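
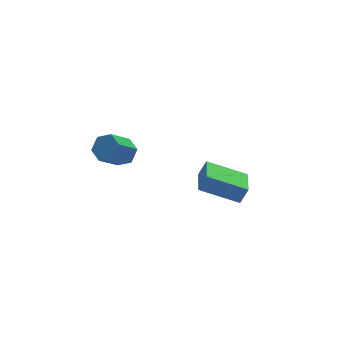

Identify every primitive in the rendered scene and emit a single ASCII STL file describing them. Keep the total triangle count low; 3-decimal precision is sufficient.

solid 
facet normal 0.709 0.147 -0.690
outer loop
vertex -0.742 -2.301 0.492
vertex -1.196 -2.563 -0.03
vertex -1.193 -1.84 0.127
endloop
endfacet
facet normal 0.357 0.769 0.530
outer loop
vertex -0.742 -2.301 0.492
vertex -1.193 -1.84 0.127
vertex -1.769 -2.514 1.492
endloop
endfacet
facet normal 0.357 0.769 0.530
outer loop
vertex -1.769 -2.514 1.492
vertex -1.193 -1.84 0.127
vertex -2.22 -2.054 1.128
endloop
endfacet
facet normal -0.708 -0.147 0.691
outer loop
vertex -1.769 -2.514 1.492
vertex -2.22 -2.054 1.128
vertex -2.224 -2.777 0.97
endloop
endfacet
facet normal 0.709 0.147 -0.690
outer loop
vertex -1.193 -1.84 0.127
vertex -1.196 -2.563 -0.03
vertex -1.647 -2.103 -0.395
endloop
endfacet
facet normal -0.349 0.923 -0.161
outer loop
vertex -1.193 -1.84 0.127
vertex -1.647 -2.103 -0.395
vertex -2.22 -2.054 1.128
endloop
endfacet
facet normal -0.348 0.924 -0.161
outer loop
vertex -2.22 -2.054 1.128
vertex -1.647 -2.103 -0.395
vertex -2.674 -2.316 0.606
endloop
endfacet
facet normal -0.709 -0.147 0.690
outer loop
vertex -2.22 -2.054 1.128
vertex -2.674 -2.316 0.606
vertex -2.224 -2.777 0.97
endloop
endfacet
facet normal 0.708 0.146 -0.691
outer loop
vertex -1.647 -2.103 -0.395
vertex -1.196 -2.563 -0.03
vertex -1.651 -2.826 -0.552
endloop
endfacet
facet normal -0.706 0.154 -0.691
outer loop
vertex -1.647 -2.103 -0.395
vertex -1.651 -2.826 -0.552
vertex -2.674 -2.316 0.606
endloop
endfacet
facet normal -0.706 0.155 -0.692
outer loop
vertex -2.674 -2.316 0.606
vertex -1.651 -2.826 -0.552
vertex -2.678 -3.039 0.448
endloop
endfacet
facet normal -0.709 -0.147 0.690
outer loop
vertex -2.674 -2.316 0.606
vertex -2.678 -3.039 0.448
vertex -2.224 -2.777 0.97
endloop
endfacet
facet normal 0.708 0.147 -0.691
outer loop
vertex -1.651 -2.826 -0.552
vertex -1.196 -2.563 -0.03
vertex -1.2 -3.286 -0.188
endloop
endfacet
facet normal -0.357 -0.769 -0.530
outer loop
vertex -1.651 -2.826 -0.552
vertex -1.2 -3.286 -0.188
vertex -2.678 -3.039 0.448
endloop
endfacet
facet normal -0.357 -0.769 -0.530
outer loop
vertex -2.678 -3.039 0.448
vertex -1.2 -3.286 -0.188
vertex -2.227 -3.5 0.813
endloop
endfacet
facet normal -0.709 -0.147 0.690
outer loop
vertex -2.678 -3.039 0.448
vertex -2.227 -3.5 0.813
vertex -2.224 -2.777 0.97
endloop
endfacet
facet normal 0.709 0.147 -0.690
outer loop
vertex -1.2 -3.286 -0.188
vertex -1.196 -2.563 -0.03
vertex -0.746 -3.024 0.334
endloop
endfacet
facet normal 0.349 -0.923 0.160
outer loop
vertex -1.2 -3.286 -0.188
vertex -0.746 -3.024 0.334
vertex -2.227 -3.5 0.813
endloop
endfacet
facet normal 0.349 -0.923 0.162
outer loop
vertex -2.227 -3.5 0.813
vertex -0.746 -3.024 0.334
vertex -1.773 -3.237 1.335
endloop
endfacet
facet normal -0.709 -0.147 0.690
outer loop
vertex -2.227 -3.5 0.813
vertex -1.773 -3.237 1.335
vertex -2.224 -2.777 0.97
endloop
endfacet
facet normal 0.709 0.147 -0.690
outer loop
vertex -0.746 -3.024 0.334
vertex -1.196 -2.563 -0.03
vertex -0.742 -2.301 0.492
endloop
endfacet
facet normal 0.706 -0.155 0.691
outer loop
vertex -0.746 -3.024 0.334
vertex -0.742 -2.301 0.492
vertex -1.773 -3.237 1.335
endloop
endfacet
facet normal 0.706 -0.154 0.692
outer loop
vertex -1.773 -3.237 1.335
vertex -0.742 -2.301 0.492
vertex -1.769 -2.514 1.492
endloop
endfacet
facet normal -0.708 -0.146 0.691
outer loop
vertex -1.773 -3.237 1.335
vertex -1.769 -2.514 1.492
vertex -2.224 -2.777 0.97
endloop
endfacet
facet normal -0.750 0.533 0.392
outer loop
vertex 2.583 -3.502 -2.898
vertex 3.349 -2.201 -3.203
vertex 2.177 -3.459 -3.733
endloop
endfacet
facet normal -0.497 -0.845 0.198
outer loop
vertex 3.751 -4.579 -4.557
vertex 2.583 -3.502 -2.898
vertex 2.177 -3.459 -3.733
endloop
endfacet
facet normal -0.750 0.533 0.393
outer loop
vertex 2.177 -3.459 -3.733
vertex 3.349 -2.201 -3.203
vertex 2.942 -2.158 -4.038
endloop
endfacet
facet normal -0.437 0.046 -0.898
outer loop
vertex 2.942 -2.158 -4.038
vertex 3.751 -4.579 -4.557
vertex 2.177 -3.459 -3.733
endloop
endfacet
facet normal 0.437 -0.047 0.898
outer loop
vertex 2.583 -3.502 -2.898
vertex 4.923 -3.321 -4.027
vertex 3.349 -2.201 -3.203
endloop
endfacet
facet normal -0.497 -0.845 0.199
outer loop
vertex 4.158 -4.622 -3.722
vertex 2.583 -3.502 -2.898
vertex 3.751 -4.579 -4.557
endloop
endfacet
facet normal 0.437 -0.046 0.898
outer loop
vertex 4.158 -4.622 -3.722
vertex 4.923 -3.321 -4.027
vertex 2.583 -3.502 -2.898
endloop
endfacet
facet normal 0.497 0.845 -0.199
outer loop
vertex 3.349 -2.201 -3.203
vertex 4.923 -3.321 -4.027
vertex 2.942 -2.158 -4.038
endloop
endfacet
facet normal -0.437 0.047 -0.898
outer loop
vertex 4.517 -3.278 -4.862
vertex 3.751 -4.579 -4.557
vertex 2.942 -2.158 -4.038
endloop
endfacet
facet normal 0.497 0.845 -0.198
outer loop
vertex 2.942 -2.158 -4.038
vertex 4.923 -3.321 -4.027
vertex 4.517 -3.278 -4.862
endloop
endfacet
facet normal 0.749 -0.533 -0.393
outer loop
vertex 4.517 -3.278 -4.862
vertex 4.158 -4.622 -3.722
vertex 3.751 -4.579 -4.557
endloop
endfacet
facet normal 0.750 -0.533 -0.392
outer loop
vertex 4.923 -3.321 -4.027
vertex 4.158 -4.622 -3.722
vertex 4.517 -3.278 -4.862
endloop
endfacet

endsolid


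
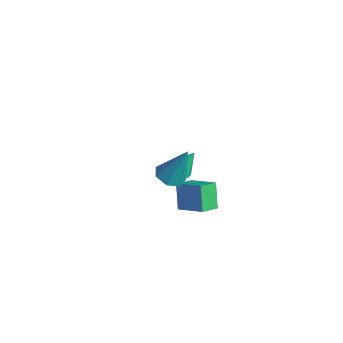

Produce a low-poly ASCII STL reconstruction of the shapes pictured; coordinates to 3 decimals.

solid 
facet normal -0.167 -0.604 -0.780
outer loop
vertex 0.007 -0.48 -3.033
vertex -0.298 -0.827 -2.699
vertex -0.477 -0.381 -3.006
endloop
endfacet
facet normal 0.184 0.958 -0.218
outer loop
vertex 0.007 -0.48 -3.033
vertex -0.477 -0.381 -3.006
vertex -0.122 -0.193 -1.881
endloop
endfacet
facet normal -0.168 -0.604 -0.779
outer loop
vertex -0.477 -0.381 -3.006
vertex -0.298 -0.827 -2.699
vertex -0.826 -0.618 -2.747
endloop
endfacet
facet normal -0.545 0.838 0.032
outer loop
vertex -0.477 -0.381 -3.006
vertex -0.826 -0.618 -2.747
vertex -0.122 -0.193 -1.881
endloop
endfacet
facet normal -0.168 -0.604 -0.779
outer loop
vertex -0.826 -0.618 -2.747
vertex -0.298 -0.827 -2.699
vertex -0.777 -1.012 -2.452
endloop
endfacet
facet normal -0.807 0.286 0.516
outer loop
vertex -0.826 -0.618 -2.747
vertex -0.777 -1.012 -2.452
vertex -0.122 -0.193 -1.881
endloop
endfacet
facet normal -0.169 -0.604 -0.779
outer loop
vertex -0.777 -1.012 -2.452
vertex -0.298 -0.827 -2.699
vertex -0.368 -1.267 -2.343
endloop
endfacet
facet normal -0.407 -0.281 0.869
outer loop
vertex -0.777 -1.012 -2.452
vertex -0.368 -1.267 -2.343
vertex -0.122 -0.193 -1.881
endloop
endfacet
facet normal -0.168 -0.604 -0.779
outer loop
vertex -0.368 -1.267 -2.343
vertex -0.298 -0.827 -2.699
vertex 0.094 -1.19 -2.502
endloop
endfacet
facet normal 0.357 -0.437 0.826
outer loop
vertex -0.368 -1.267 -2.343
vertex 0.094 -1.19 -2.502
vertex -0.122 -0.193 -1.881
endloop
endfacet
facet normal -0.167 -0.604 -0.779
outer loop
vertex 0.094 -1.19 -2.502
vertex -0.298 -0.827 -2.699
vertex 0.261 -0.84 -2.809
endloop
endfacet
facet normal 0.906 -0.065 0.419
outer loop
vertex 0.094 -1.19 -2.502
vertex 0.261 -0.84 -2.809
vertex -0.122 -0.193 -1.881
endloop
endfacet
facet normal -0.167 -0.603 -0.780
outer loop
vertex 0.261 -0.84 -2.809
vertex -0.298 -0.827 -2.699
vertex 0.007 -0.48 -3.033
endloop
endfacet
facet normal 0.829 0.557 -0.046
outer loop
vertex 0.261 -0.84 -2.809
vertex 0.007 -0.48 -3.033
vertex -0.122 -0.193 -1.881
endloop
endfacet
facet normal -0.261 -0.305 -0.916
outer loop
vertex 3.14 -3.39 1.154
vertex 2.771 -3.834 1.407
vertex 2.623 -3.242 1.252
endloop
endfacet
facet normal 0.269 0.962 -0.032
outer loop
vertex 3.14 -3.39 1.154
vertex 2.623 -3.242 1.252
vertex 3.189 -3.346 2.873
endloop
endfacet
facet normal -0.262 -0.305 -0.915
outer loop
vertex 2.623 -3.242 1.252
vertex 2.771 -3.834 1.407
vertex 2.218 -3.539 1.467
endloop
endfacet
facet normal -0.495 0.839 0.227
outer loop
vertex 2.623 -3.242 1.252
vertex 2.218 -3.539 1.467
vertex 3.189 -3.346 2.873
endloop
endfacet
facet normal -0.262 -0.305 -0.916
outer loop
vertex 2.218 -3.539 1.467
vertex 2.771 -3.834 1.407
vertex 2.229 -4.059 1.637
endloop
endfacet
facet normal -0.822 0.161 0.546
outer loop
vertex 2.218 -3.539 1.467
vertex 2.229 -4.059 1.637
vertex 3.189 -3.346 2.873
endloop
endfacet
facet normal -0.261 -0.306 -0.915
outer loop
vertex 2.229 -4.059 1.637
vertex 2.771 -3.834 1.407
vertex 2.649 -4.409 1.634
endloop
endfacet
facet normal -0.464 -0.562 0.685
outer loop
vertex 2.229 -4.059 1.637
vertex 2.649 -4.409 1.634
vertex 3.189 -3.346 2.873
endloop
endfacet
facet normal -0.262 -0.306 -0.915
outer loop
vertex 2.649 -4.409 1.634
vertex 2.771 -3.834 1.407
vertex 3.161 -4.326 1.46
endloop
endfacet
facet normal 0.310 -0.784 0.538
outer loop
vertex 2.649 -4.409 1.634
vertex 3.161 -4.326 1.46
vertex 3.189 -3.346 2.873
endloop
endfacet
facet normal -0.261 -0.305 -0.916
outer loop
vertex 3.161 -4.326 1.46
vertex 2.771 -3.834 1.407
vertex 3.379 -3.873 1.247
endloop
endfacet
facet normal 0.916 -0.339 0.217
outer loop
vertex 3.161 -4.326 1.46
vertex 3.379 -3.873 1.247
vertex 3.189 -3.346 2.873
endloop
endfacet
facet normal -0.261 -0.305 -0.916
outer loop
vertex 3.379 -3.873 1.247
vertex 2.771 -3.834 1.407
vertex 3.14 -3.39 1.154
endloop
endfacet
facet normal 0.898 0.437 -0.037
outer loop
vertex 3.379 -3.873 1.247
vertex 3.14 -3.39 1.154
vertex 3.189 -3.346 2.873
endloop
endfacet
facet normal -0.872 -0.229 -0.433
outer loop
vertex 0.708 -1.817 -2.157
vertex 0.674 -1.022 -2.509
vertex 1.279 -2.209 -3.1
endloop
endfacet
facet normal 0.040 -0.914 0.404
outer loop
vertex 2.386 -1.918 -2.551
vertex 0.708 -1.817 -2.157
vertex 1.279 -2.209 -3.1
endloop
endfacet
facet normal -0.872 -0.230 -0.432
outer loop
vertex 1.279 -2.209 -3.1
vertex 0.674 -1.022 -2.509
vertex 1.244 -1.414 -3.452
endloop
endfacet
facet normal 0.488 -0.335 -0.806
outer loop
vertex 1.244 -1.414 -3.452
vertex 2.386 -1.918 -2.551
vertex 1.279 -2.209 -3.1
endloop
endfacet
facet normal -0.488 0.336 0.806
outer loop
vertex 0.708 -1.817 -2.157
vertex 1.781 -0.731 -1.96
vertex 0.674 -1.022 -2.509
endloop
endfacet
facet normal 0.040 -0.914 0.404
outer loop
vertex 1.816 -1.526 -1.608
vertex 0.708 -1.817 -2.157
vertex 2.386 -1.918 -2.551
endloop
endfacet
facet normal -0.488 0.335 0.806
outer loop
vertex 1.816 -1.526 -1.608
vertex 1.781 -0.731 -1.96
vertex 0.708 -1.817 -2.157
endloop
endfacet
facet normal -0.040 0.914 -0.404
outer loop
vertex 0.674 -1.022 -2.509
vertex 1.781 -0.731 -1.96
vertex 1.244 -1.414 -3.452
endloop
endfacet
facet normal 0.488 -0.336 -0.806
outer loop
vertex 2.352 -1.123 -2.903
vertex 2.386 -1.918 -2.551
vertex 1.244 -1.414 -3.452
endloop
endfacet
facet normal -0.040 0.914 -0.404
outer loop
vertex 1.244 -1.414 -3.452
vertex 1.781 -0.731 -1.96
vertex 2.352 -1.123 -2.903
endloop
endfacet
facet normal 0.872 0.229 0.432
outer loop
vertex 2.352 -1.123 -2.903
vertex 1.816 -1.526 -1.608
vertex 2.386 -1.918 -2.551
endloop
endfacet
facet normal 0.872 0.230 0.432
outer loop
vertex 1.781 -0.731 -1.96
vertex 1.816 -1.526 -1.608
vertex 2.352 -1.123 -2.903
endloop
endfacet

endsolid


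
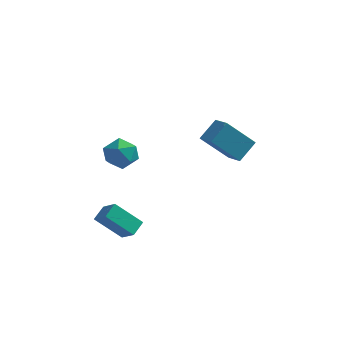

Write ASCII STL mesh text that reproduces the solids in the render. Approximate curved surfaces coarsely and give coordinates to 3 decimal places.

solid 
facet normal -0.688 0.662 -0.298
outer loop
vertex -0.566 2.952 -0.12
vertex -0.049 3.855 0.692
vertex 0.674 3.573 -1.602
endloop
endfacet
facet normal -0.392 -0.684 -0.615
outer loop
vertex 1.389 2.885 -1.292
vertex -0.566 2.952 -0.12
vertex 0.674 3.573 -1.602
endloop
endfacet
facet normal -0.688 0.662 -0.298
outer loop
vertex 0.674 3.573 -1.602
vertex -0.049 3.855 0.692
vertex 1.191 4.476 -0.79
endloop
endfacet
facet normal 0.611 0.306 -0.730
outer loop
vertex 1.191 4.476 -0.79
vertex 1.389 2.885 -1.292
vertex 0.674 3.573 -1.602
endloop
endfacet
facet normal -0.611 -0.306 0.730
outer loop
vertex -0.566 2.952 -0.12
vertex 0.666 3.167 1.002
vertex -0.049 3.855 0.692
endloop
endfacet
facet normal -0.392 -0.684 -0.615
outer loop
vertex 0.149 2.264 0.19
vertex -0.566 2.952 -0.12
vertex 1.389 2.885 -1.292
endloop
endfacet
facet normal -0.611 -0.306 0.730
outer loop
vertex 0.149 2.264 0.19
vertex 0.666 3.167 1.002
vertex -0.566 2.952 -0.12
endloop
endfacet
facet normal 0.392 0.684 0.615
outer loop
vertex -0.049 3.855 0.692
vertex 0.666 3.167 1.002
vertex 1.191 4.476 -0.79
endloop
endfacet
facet normal 0.611 0.306 -0.730
outer loop
vertex 1.906 3.788 -0.48
vertex 1.389 2.885 -1.292
vertex 1.191 4.476 -0.79
endloop
endfacet
facet normal 0.392 0.684 0.615
outer loop
vertex 1.191 4.476 -0.79
vertex 0.666 3.167 1.002
vertex 1.906 3.788 -0.48
endloop
endfacet
facet normal 0.688 -0.662 0.298
outer loop
vertex 1.906 3.788 -0.48
vertex 0.149 2.264 0.19
vertex 1.389 2.885 -1.292
endloop
endfacet
facet normal 0.688 -0.662 0.298
outer loop
vertex 0.666 3.167 1.002
vertex 0.149 2.264 0.19
vertex 1.906 3.788 -0.48
endloop
endfacet
facet normal -0.742 0.308 0.595
outer loop
vertex -3.319 -1.767 1.789
vertex -3.438 -2.616 2.08
vertex -2.864 -2.066 2.511
endloop
endfacet
facet normal -0.258 0.824 0.504
outer loop
vertex -3.319 -1.767 1.789
vertex -2.864 -2.066 2.511
vertex -2.446 -1.557 1.892
endloop
endfacet
facet normal -0.208 0.959 -0.195
outer loop
vertex -3.319 -1.767 1.789
vertex -2.446 -1.557 1.892
vertex -2.762 -1.791 1.078
endloop
endfacet
facet normal -0.662 0.524 -0.536
outer loop
vertex -3.319 -1.767 1.789
vertex -2.762 -1.791 1.078
vertex -3.375 -2.446 1.194
endloop
endfacet
facet normal -0.991 0.123 -0.047
outer loop
vertex -3.319 -1.767 1.789
vertex -3.375 -2.446 1.194
vertex -3.438 -2.616 2.08
endloop
endfacet
facet normal 0.373 0.577 0.726
outer loop
vertex -2.446 -1.557 1.892
vertex -2.864 -2.066 2.511
vertex -2.025 -2.274 2.246
endloop
endfacet
facet normal -0.409 -0.258 0.875
outer loop
vertex -2.864 -2.066 2.511
vertex -3.438 -2.616 2.08
vertex -2.638 -2.929 2.362
endloop
endfacet
facet normal -0.813 -0.559 -0.165
outer loop
vertex -3.438 -2.616 2.08
vertex -3.375 -2.446 1.194
vertex -2.954 -3.163 1.548
endloop
endfacet
facet normal -0.279 0.092 -0.956
outer loop
vertex -3.375 -2.446 1.194
vertex -2.762 -1.791 1.078
vertex -2.536 -2.654 0.929
endloop
endfacet
facet normal 0.453 0.794 -0.404
outer loop
vertex -2.762 -1.791 1.078
vertex -2.446 -1.557 1.892
vertex -1.962 -2.104 1.36
endloop
endfacet
facet normal 0.662 -0.524 0.536
outer loop
vertex -2.081 -2.953 1.651
vertex -2.025 -2.274 2.246
vertex -2.638 -2.929 2.362
endloop
endfacet
facet normal 0.208 -0.959 0.195
outer loop
vertex -2.081 -2.953 1.651
vertex -2.638 -2.929 2.362
vertex -2.954 -3.163 1.548
endloop
endfacet
facet normal 0.258 -0.824 -0.504
outer loop
vertex -2.081 -2.953 1.651
vertex -2.954 -3.163 1.548
vertex -2.536 -2.654 0.929
endloop
endfacet
facet normal 0.742 -0.308 -0.595
outer loop
vertex -2.081 -2.953 1.651
vertex -2.536 -2.654 0.929
vertex -1.962 -2.104 1.36
endloop
endfacet
facet normal 0.991 -0.123 0.047
outer loop
vertex -2.081 -2.953 1.651
vertex -1.962 -2.104 1.36
vertex -2.025 -2.274 2.246
endloop
endfacet
facet normal 0.279 -0.092 0.956
outer loop
vertex -2.638 -2.929 2.362
vertex -2.025 -2.274 2.246
vertex -2.864 -2.066 2.511
endloop
endfacet
facet normal -0.453 -0.794 0.404
outer loop
vertex -2.954 -3.163 1.548
vertex -2.638 -2.929 2.362
vertex -3.438 -2.616 2.08
endloop
endfacet
facet normal -0.373 -0.577 -0.726
outer loop
vertex -2.536 -2.654 0.929
vertex -2.954 -3.163 1.548
vertex -3.375 -2.446 1.194
endloop
endfacet
facet normal 0.409 0.258 -0.875
outer loop
vertex -1.962 -2.104 1.36
vertex -2.536 -2.654 0.929
vertex -2.762 -1.791 1.078
endloop
endfacet
facet normal 0.813 0.559 0.165
outer loop
vertex -2.025 -2.274 2.246
vertex -1.962 -2.104 1.36
vertex -2.446 -1.557 1.892
endloop
endfacet
facet normal -0.650 0.465 -0.602
outer loop
vertex -4.007 -2.388 -2.844
vertex -3.805 -1.627 -2.474
vertex -2.776 -2.156 -3.994
endloop
endfacet
facet normal -0.233 -0.874 -0.426
outer loop
vertex -2.055 -2.673 -3.326
vertex -4.007 -2.388 -2.844
vertex -2.776 -2.156 -3.994
endloop
endfacet
facet normal -0.649 0.466 -0.602
outer loop
vertex -2.776 -2.156 -3.994
vertex -3.805 -1.627 -2.474
vertex -2.574 -1.395 -3.623
endloop
endfacet
facet normal 0.724 0.137 -0.676
outer loop
vertex -2.574 -1.395 -3.623
vertex -2.055 -2.673 -3.326
vertex -2.776 -2.156 -3.994
endloop
endfacet
facet normal -0.724 -0.136 0.676
outer loop
vertex -4.007 -2.388 -2.844
vertex -3.084 -2.144 -1.806
vertex -3.805 -1.627 -2.474
endloop
endfacet
facet normal -0.233 -0.874 -0.426
outer loop
vertex -3.286 -2.905 -2.177
vertex -4.007 -2.388 -2.844
vertex -2.055 -2.673 -3.326
endloop
endfacet
facet normal -0.724 -0.137 0.676
outer loop
vertex -3.286 -2.905 -2.177
vertex -3.084 -2.144 -1.806
vertex -4.007 -2.388 -2.844
endloop
endfacet
facet normal 0.233 0.874 0.426
outer loop
vertex -3.805 -1.627 -2.474
vertex -3.084 -2.144 -1.806
vertex -2.574 -1.395 -3.623
endloop
endfacet
facet normal 0.724 0.137 -0.676
outer loop
vertex -1.853 -1.912 -2.956
vertex -2.055 -2.673 -3.326
vertex -2.574 -1.395 -3.623
endloop
endfacet
facet normal 0.233 0.874 0.426
outer loop
vertex -2.574 -1.395 -3.623
vertex -3.084 -2.144 -1.806
vertex -1.853 -1.912 -2.956
endloop
endfacet
facet normal 0.649 -0.465 0.602
outer loop
vertex -1.853 -1.912 -2.956
vertex -3.286 -2.905 -2.177
vertex -2.055 -2.673 -3.326
endloop
endfacet
facet normal 0.649 -0.466 0.601
outer loop
vertex -3.084 -2.144 -1.806
vertex -3.286 -2.905 -2.177
vertex -1.853 -1.912 -2.956
endloop
endfacet

endsolid


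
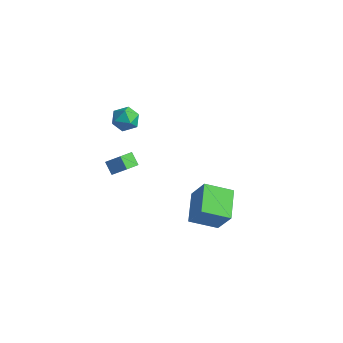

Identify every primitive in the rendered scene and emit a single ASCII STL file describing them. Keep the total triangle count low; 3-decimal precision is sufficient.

solid 
facet normal -0.976 -0.164 -0.142
outer loop
vertex -3.178 -3.066 2.809
vertex -3.029 -3.878 2.721
vertex -3.191 -3.564 3.473
endloop
endfacet
facet normal -0.872 0.400 0.283
outer loop
vertex -3.178 -3.066 2.809
vertex -3.191 -3.564 3.473
vertex -2.832 -2.817 3.522
endloop
endfacet
facet normal -0.478 0.875 -0.074
outer loop
vertex -3.178 -3.066 2.809
vertex -2.832 -2.817 3.522
vertex -2.449 -2.669 2.8
endloop
endfacet
facet normal -0.339 0.606 -0.720
outer loop
vertex -3.178 -3.066 2.809
vertex -2.449 -2.669 2.8
vertex -2.57 -3.325 2.305
endloop
endfacet
facet normal -0.647 -0.036 -0.762
outer loop
vertex -3.178 -3.066 2.809
vertex -2.57 -3.325 2.305
vertex -3.029 -3.878 2.721
endloop
endfacet
facet normal -0.496 0.183 0.849
outer loop
vertex -2.832 -2.817 3.522
vertex -3.191 -3.564 3.473
vertex -2.47 -3.475 3.875
endloop
endfacet
facet normal -0.664 -0.730 0.162
outer loop
vertex -3.191 -3.564 3.473
vertex -3.029 -3.878 2.721
vertex -2.591 -4.131 3.38
endloop
endfacet
facet normal -0.132 -0.524 -0.842
outer loop
vertex -3.029 -3.878 2.721
vertex -2.57 -3.325 2.305
vertex -2.208 -3.983 2.658
endloop
endfacet
facet normal 0.368 0.516 -0.774
outer loop
vertex -2.57 -3.325 2.305
vertex -2.449 -2.669 2.8
vertex -1.849 -3.236 2.707
endloop
endfacet
facet normal 0.143 0.952 0.271
outer loop
vertex -2.449 -2.669 2.8
vertex -2.832 -2.817 3.522
vertex -2.011 -2.922 3.459
endloop
endfacet
facet normal 0.339 -0.606 0.720
outer loop
vertex -1.862 -3.734 3.371
vertex -2.47 -3.475 3.875
vertex -2.591 -4.131 3.38
endloop
endfacet
facet normal 0.478 -0.875 0.074
outer loop
vertex -1.862 -3.734 3.371
vertex -2.591 -4.131 3.38
vertex -2.208 -3.983 2.658
endloop
endfacet
facet normal 0.872 -0.400 -0.283
outer loop
vertex -1.862 -3.734 3.371
vertex -2.208 -3.983 2.658
vertex -1.849 -3.236 2.707
endloop
endfacet
facet normal 0.976 0.164 0.142
outer loop
vertex -1.862 -3.734 3.371
vertex -1.849 -3.236 2.707
vertex -2.011 -2.922 3.459
endloop
endfacet
facet normal 0.647 0.036 0.762
outer loop
vertex -1.862 -3.734 3.371
vertex -2.011 -2.922 3.459
vertex -2.47 -3.475 3.875
endloop
endfacet
facet normal -0.368 -0.516 0.774
outer loop
vertex -2.591 -4.131 3.38
vertex -2.47 -3.475 3.875
vertex -3.191 -3.564 3.473
endloop
endfacet
facet normal -0.143 -0.952 -0.271
outer loop
vertex -2.208 -3.983 2.658
vertex -2.591 -4.131 3.38
vertex -3.029 -3.878 2.721
endloop
endfacet
facet normal 0.496 -0.183 -0.849
outer loop
vertex -1.849 -3.236 2.707
vertex -2.208 -3.983 2.658
vertex -2.57 -3.325 2.305
endloop
endfacet
facet normal 0.664 0.730 -0.162
outer loop
vertex -2.011 -2.922 3.459
vertex -1.849 -3.236 2.707
vertex -2.449 -2.669 2.8
endloop
endfacet
facet normal 0.132 0.524 0.842
outer loop
vertex -2.47 -3.475 3.875
vertex -2.011 -2.922 3.459
vertex -2.832 -2.817 3.522
endloop
endfacet
facet normal -0.511 -0.003 -0.860
outer loop
vertex -0.023 -0.987 -3.682
vertex 1.122 0.114 -4.366
vertex 1.024 -2.46 -4.299
endloop
endfacet
facet normal -0.662 -0.636 0.396
outer loop
vertex 1.918 -2.454 -2.794
vertex -0.023 -0.987 -3.682
vertex 1.024 -2.46 -4.299
endloop
endfacet
facet normal -0.510 -0.003 -0.860
outer loop
vertex 1.024 -2.46 -4.299
vertex 1.122 0.114 -4.366
vertex 2.17 -1.359 -4.983
endloop
endfacet
facet normal 0.548 -0.771 -0.323
outer loop
vertex 2.17 -1.359 -4.983
vertex 1.918 -2.454 -2.794
vertex 1.024 -2.46 -4.299
endloop
endfacet
facet normal -0.549 0.771 0.323
outer loop
vertex -0.023 -0.987 -3.682
vertex 2.016 0.12 -2.861
vertex 1.122 0.114 -4.366
endloop
endfacet
facet normal -0.662 -0.637 0.395
outer loop
vertex 0.87 -0.981 -2.177
vertex -0.023 -0.987 -3.682
vertex 1.918 -2.454 -2.794
endloop
endfacet
facet normal -0.549 0.771 0.322
outer loop
vertex 0.87 -0.981 -2.177
vertex 2.016 0.12 -2.861
vertex -0.023 -0.987 -3.682
endloop
endfacet
facet normal 0.662 0.637 -0.396
outer loop
vertex 1.122 0.114 -4.366
vertex 2.016 0.12 -2.861
vertex 2.17 -1.359 -4.983
endloop
endfacet
facet normal 0.549 -0.771 -0.323
outer loop
vertex 3.063 -1.353 -3.478
vertex 1.918 -2.454 -2.794
vertex 2.17 -1.359 -4.983
endloop
endfacet
facet normal 0.662 0.636 -0.395
outer loop
vertex 2.17 -1.359 -4.983
vertex 2.016 0.12 -2.861
vertex 3.063 -1.353 -3.478
endloop
endfacet
facet normal 0.511 0.003 0.860
outer loop
vertex 3.063 -1.353 -3.478
vertex 0.87 -0.981 -2.177
vertex 1.918 -2.454 -2.794
endloop
endfacet
facet normal 0.511 0.003 0.860
outer loop
vertex 2.016 0.12 -2.861
vertex 0.87 -0.981 -2.177
vertex 3.063 -1.353 -3.478
endloop
endfacet
facet normal -0.722 0.216 0.658
outer loop
vertex -2.491 -3.882 0.229
vertex -2.433 -3.05 0.02
vertex -3.435 -4.063 -0.747
endloop
endfacet
facet normal -0.066 -0.968 0.243
outer loop
vertex -2.807 -4.25 -1.32
vertex -2.491 -3.882 0.229
vertex -3.435 -4.063 -0.747
endloop
endfacet
facet normal -0.722 0.216 0.658
outer loop
vertex -3.435 -4.063 -0.747
vertex -2.433 -3.05 0.02
vertex -3.377 -3.23 -0.957
endloop
endfacet
facet normal -0.689 -0.132 -0.712
outer loop
vertex -3.377 -3.23 -0.957
vertex -2.807 -4.25 -1.32
vertex -3.435 -4.063 -0.747
endloop
endfacet
facet normal 0.689 0.131 0.713
outer loop
vertex -2.491 -3.882 0.229
vertex -1.805 -3.237 -0.553
vertex -2.433 -3.05 0.02
endloop
endfacet
facet normal -0.068 -0.967 0.244
outer loop
vertex -1.863 -4.07 -0.343
vertex -2.491 -3.882 0.229
vertex -2.807 -4.25 -1.32
endloop
endfacet
facet normal 0.689 0.132 0.713
outer loop
vertex -1.863 -4.07 -0.343
vertex -1.805 -3.237 -0.553
vertex -2.491 -3.882 0.229
endloop
endfacet
facet normal 0.067 0.968 -0.243
outer loop
vertex -2.433 -3.05 0.02
vertex -1.805 -3.237 -0.553
vertex -3.377 -3.23 -0.957
endloop
endfacet
facet normal -0.689 -0.131 -0.713
outer loop
vertex -2.749 -3.418 -1.529
vertex -2.807 -4.25 -1.32
vertex -3.377 -3.23 -0.957
endloop
endfacet
facet normal 0.067 0.967 -0.244
outer loop
vertex -3.377 -3.23 -0.957
vertex -1.805 -3.237 -0.553
vertex -2.749 -3.418 -1.529
endloop
endfacet
facet normal 0.722 -0.216 -0.658
outer loop
vertex -2.749 -3.418 -1.529
vertex -1.863 -4.07 -0.343
vertex -2.807 -4.25 -1.32
endloop
endfacet
facet normal 0.722 -0.216 -0.658
outer loop
vertex -1.805 -3.237 -0.553
vertex -1.863 -4.07 -0.343
vertex -2.749 -3.418 -1.529
endloop
endfacet

endsolid


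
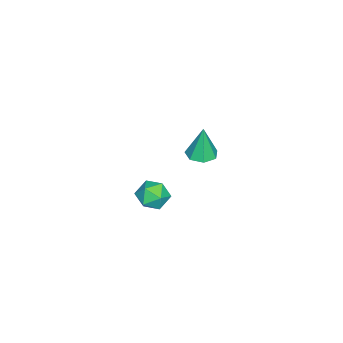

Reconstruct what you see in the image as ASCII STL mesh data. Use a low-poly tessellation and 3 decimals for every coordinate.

solid 
facet normal 0.010 0.867 0.498
outer loop
vertex 1.088 -1.459 -3.027
vertex 1.046 -1.961 -2.152
vertex 1.94 -1.736 -2.562
endloop
endfacet
facet normal 0.365 0.923 -0.119
outer loop
vertex 1.088 -1.459 -3.027
vertex 1.94 -1.736 -2.562
vertex 1.857 -1.832 -3.564
endloop
endfacet
facet normal -0.085 0.757 -0.648
outer loop
vertex 1.088 -1.459 -3.027
vertex 1.857 -1.832 -3.564
vertex 0.911 -2.116 -3.772
endloop
endfacet
facet normal -0.717 0.598 -0.357
outer loop
vertex 1.088 -1.459 -3.027
vertex 0.911 -2.116 -3.772
vertex 0.41 -2.195 -2.899
endloop
endfacet
facet normal -0.658 0.667 0.351
outer loop
vertex 1.088 -1.459 -3.027
vertex 0.41 -2.195 -2.899
vertex 1.046 -1.961 -2.152
endloop
endfacet
facet normal 0.890 0.440 -0.116
outer loop
vertex 1.857 -1.832 -3.564
vertex 1.94 -1.736 -2.562
vertex 2.29 -2.565 -3.021
endloop
endfacet
facet normal 0.316 0.349 0.882
outer loop
vertex 1.94 -1.736 -2.562
vertex 1.046 -1.961 -2.152
vertex 1.789 -2.644 -2.148
endloop
endfacet
facet normal -0.765 0.025 0.644
outer loop
vertex 1.046 -1.961 -2.152
vertex 0.41 -2.195 -2.899
vertex 0.843 -2.928 -2.356
endloop
endfacet
facet normal -0.861 -0.086 -0.502
outer loop
vertex 0.41 -2.195 -2.899
vertex 0.911 -2.116 -3.772
vertex 0.76 -3.024 -3.358
endloop
endfacet
facet normal 0.162 0.171 -0.972
outer loop
vertex 0.911 -2.116 -3.772
vertex 1.857 -1.832 -3.564
vertex 1.654 -2.799 -3.768
endloop
endfacet
facet normal 0.717 -0.598 0.357
outer loop
vertex 1.612 -3.301 -2.893
vertex 2.29 -2.565 -3.021
vertex 1.789 -2.644 -2.148
endloop
endfacet
facet normal 0.085 -0.757 0.648
outer loop
vertex 1.612 -3.301 -2.893
vertex 1.789 -2.644 -2.148
vertex 0.843 -2.928 -2.356
endloop
endfacet
facet normal -0.365 -0.923 0.119
outer loop
vertex 1.612 -3.301 -2.893
vertex 0.843 -2.928 -2.356
vertex 0.76 -3.024 -3.358
endloop
endfacet
facet normal -0.010 -0.867 -0.498
outer loop
vertex 1.612 -3.301 -2.893
vertex 0.76 -3.024 -3.358
vertex 1.654 -2.799 -3.768
endloop
endfacet
facet normal 0.658 -0.667 -0.351
outer loop
vertex 1.612 -3.301 -2.893
vertex 1.654 -2.799 -3.768
vertex 2.29 -2.565 -3.021
endloop
endfacet
facet normal 0.861 0.086 0.502
outer loop
vertex 1.789 -2.644 -2.148
vertex 2.29 -2.565 -3.021
vertex 1.94 -1.736 -2.562
endloop
endfacet
facet normal -0.162 -0.171 0.972
outer loop
vertex 0.843 -2.928 -2.356
vertex 1.789 -2.644 -2.148
vertex 1.046 -1.961 -2.152
endloop
endfacet
facet normal -0.890 -0.440 0.116
outer loop
vertex 0.76 -3.024 -3.358
vertex 0.843 -2.928 -2.356
vertex 0.41 -2.195 -2.899
endloop
endfacet
facet normal -0.316 -0.349 -0.882
outer loop
vertex 1.654 -2.799 -3.768
vertex 0.76 -3.024 -3.358
vertex 0.911 -2.116 -3.772
endloop
endfacet
facet normal 0.765 -0.025 -0.644
outer loop
vertex 2.29 -2.565 -3.021
vertex 1.654 -2.799 -3.768
vertex 1.857 -1.832 -3.564
endloop
endfacet
facet normal 0.020 -0.040 -0.999
outer loop
vertex 3.939 0.49 2.83
vertex 3.189 0.842 2.801
vertex 3.933 1.209 2.801
endloop
endfacet
facet normal 0.922 0.023 0.387
outer loop
vertex 3.939 0.49 2.83
vertex 3.933 1.209 2.801
vertex 3.151 0.918 4.679
endloop
endfacet
facet normal 0.020 -0.040 -0.999
outer loop
vertex 3.933 1.209 2.801
vertex 3.189 0.842 2.801
vertex 3.366 1.652 2.772
endloop
endfacet
facet normal 0.565 0.746 0.351
outer loop
vertex 3.933 1.209 2.801
vertex 3.366 1.652 2.772
vertex 3.151 0.918 4.679
endloop
endfacet
facet normal 0.019 -0.040 -0.999
outer loop
vertex 3.366 1.652 2.772
vertex 3.189 0.842 2.801
vertex 2.665 1.486 2.765
endloop
endfacet
facet normal -0.221 0.918 0.329
outer loop
vertex 3.366 1.652 2.772
vertex 2.665 1.486 2.765
vertex 3.151 0.918 4.679
endloop
endfacet
facet normal 0.020 -0.040 -0.999
outer loop
vertex 2.665 1.486 2.765
vertex 3.189 0.842 2.801
vertex 2.359 0.834 2.785
endloop
endfacet
facet normal -0.848 0.409 0.337
outer loop
vertex 2.665 1.486 2.765
vertex 2.359 0.834 2.785
vertex 3.151 0.918 4.679
endloop
endfacet
facet normal 0.020 -0.040 -0.999
outer loop
vertex 2.359 0.834 2.785
vertex 3.189 0.842 2.801
vertex 2.677 0.189 2.817
endloop
endfacet
facet normal -0.841 -0.396 0.369
outer loop
vertex 2.359 0.834 2.785
vertex 2.677 0.189 2.817
vertex 3.151 0.918 4.679
endloop
endfacet
facet normal 0.020 -0.040 -0.999
outer loop
vertex 2.677 0.189 2.817
vertex 3.189 0.842 2.801
vertex 3.38 0.035 2.837
endloop
endfacet
facet normal -0.207 -0.892 0.402
outer loop
vertex 2.677 0.189 2.817
vertex 3.38 0.035 2.837
vertex 3.151 0.918 4.679
endloop
endfacet
facet normal 0.020 -0.040 -0.999
outer loop
vertex 3.38 0.035 2.837
vertex 3.189 0.842 2.801
vertex 3.939 0.49 2.83
endloop
endfacet
facet normal 0.579 -0.705 0.410
outer loop
vertex 3.38 0.035 2.837
vertex 3.939 0.49 2.83
vertex 3.151 0.918 4.679
endloop
endfacet

endsolid


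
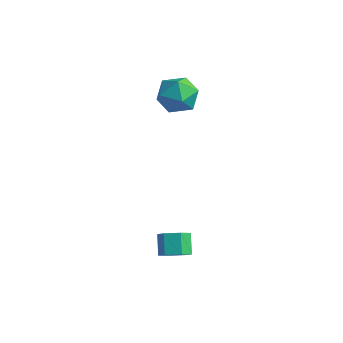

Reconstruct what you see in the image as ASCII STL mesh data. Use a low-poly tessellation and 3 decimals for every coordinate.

solid 
facet normal -0.996 0.041 -0.075
outer loop
vertex -2.26 1.393 1.355
vertex -2.294 0.389 1.253
vertex -2.346 0.805 2.171
endloop
endfacet
facet normal -0.748 0.573 0.334
outer loop
vertex -2.26 1.393 1.355
vertex -2.346 0.805 2.171
vertex -1.728 1.603 2.187
endloop
endfacet
facet normal -0.290 0.956 -0.056
outer loop
vertex -2.26 1.393 1.355
vertex -1.728 1.603 2.187
vertex -1.295 1.681 1.279
endloop
endfacet
facet normal -0.253 0.662 -0.706
outer loop
vertex -2.26 1.393 1.355
vertex -1.295 1.681 1.279
vertex -1.645 0.931 0.701
endloop
endfacet
facet normal -0.690 0.096 -0.717
outer loop
vertex -2.26 1.393 1.355
vertex -1.645 0.931 0.701
vertex -2.294 0.389 1.253
endloop
endfacet
facet normal -0.388 0.283 0.877
outer loop
vertex -1.728 1.603 2.187
vertex -2.346 0.805 2.171
vertex -1.435 0.729 2.599
endloop
endfacet
facet normal -0.789 -0.575 0.216
outer loop
vertex -2.346 0.805 2.171
vertex -2.294 0.389 1.253
vertex -1.785 -0.021 2.021
endloop
endfacet
facet normal -0.294 -0.486 -0.823
outer loop
vertex -2.294 0.389 1.253
vertex -1.645 0.931 0.701
vertex -1.352 0.057 1.113
endloop
endfacet
facet normal 0.413 0.427 -0.804
outer loop
vertex -1.645 0.931 0.701
vertex -1.295 1.681 1.279
vertex -0.734 0.855 1.129
endloop
endfacet
facet normal 0.355 0.902 0.247
outer loop
vertex -1.295 1.681 1.279
vertex -1.728 1.603 2.187
vertex -0.786 1.271 2.047
endloop
endfacet
facet normal 0.253 -0.662 0.706
outer loop
vertex -0.82 0.267 1.945
vertex -1.435 0.729 2.599
vertex -1.785 -0.021 2.021
endloop
endfacet
facet normal 0.290 -0.956 0.056
outer loop
vertex -0.82 0.267 1.945
vertex -1.785 -0.021 2.021
vertex -1.352 0.057 1.113
endloop
endfacet
facet normal 0.748 -0.573 -0.334
outer loop
vertex -0.82 0.267 1.945
vertex -1.352 0.057 1.113
vertex -0.734 0.855 1.129
endloop
endfacet
facet normal 0.996 -0.041 0.075
outer loop
vertex -0.82 0.267 1.945
vertex -0.734 0.855 1.129
vertex -0.786 1.271 2.047
endloop
endfacet
facet normal 0.690 -0.096 0.717
outer loop
vertex -0.82 0.267 1.945
vertex -0.786 1.271 2.047
vertex -1.435 0.729 2.599
endloop
endfacet
facet normal -0.413 -0.427 0.804
outer loop
vertex -1.785 -0.021 2.021
vertex -1.435 0.729 2.599
vertex -2.346 0.805 2.171
endloop
endfacet
facet normal -0.355 -0.902 -0.247
outer loop
vertex -1.352 0.057 1.113
vertex -1.785 -0.021 2.021
vertex -2.294 0.389 1.253
endloop
endfacet
facet normal 0.388 -0.283 -0.877
outer loop
vertex -0.734 0.855 1.129
vertex -1.352 0.057 1.113
vertex -1.645 0.931 0.701
endloop
endfacet
facet normal 0.789 0.575 -0.216
outer loop
vertex -0.786 1.271 2.047
vertex -0.734 0.855 1.129
vertex -1.295 1.681 1.279
endloop
endfacet
facet normal 0.294 0.486 0.823
outer loop
vertex -1.435 0.729 2.599
vertex -0.786 1.271 2.047
vertex -1.728 1.603 2.187
endloop
endfacet
facet normal 0.489 -0.523 -0.698
outer loop
vertex 2.469 -3.702 -3.284
vertex 1.997 -3.544 -3.733
vertex 2.531 -3.148 -3.656
endloop
endfacet
facet normal 0.868 0.206 0.452
outer loop
vertex 2.469 -3.702 -3.284
vertex 2.531 -3.148 -3.656
vertex 1.976 -3.173 -2.579
endloop
endfacet
facet normal 0.868 0.206 0.452
outer loop
vertex 1.976 -3.173 -2.579
vertex 2.531 -3.148 -3.656
vertex 2.038 -2.619 -2.951
endloop
endfacet
facet normal -0.488 0.524 0.698
outer loop
vertex 1.976 -3.173 -2.579
vertex 2.038 -2.619 -2.951
vertex 1.503 -3.016 -3.027
endloop
endfacet
facet normal 0.489 -0.524 -0.697
outer loop
vertex 2.531 -3.148 -3.656
vertex 1.997 -3.544 -3.733
vertex 2.059 -2.991 -4.105
endloop
endfacet
facet normal 0.515 0.819 -0.255
outer loop
vertex 2.531 -3.148 -3.656
vertex 2.059 -2.991 -4.105
vertex 2.038 -2.619 -2.951
endloop
endfacet
facet normal 0.513 0.819 -0.255
outer loop
vertex 2.038 -2.619 -2.951
vertex 2.059 -2.991 -4.105
vertex 1.565 -2.462 -3.399
endloop
endfacet
facet normal -0.488 0.524 0.698
outer loop
vertex 2.038 -2.619 -2.951
vertex 1.565 -2.462 -3.399
vertex 1.503 -3.016 -3.027
endloop
endfacet
facet normal 0.487 -0.524 -0.698
outer loop
vertex 2.059 -2.991 -4.105
vertex 1.997 -3.544 -3.733
vertex 1.524 -3.387 -4.181
endloop
endfacet
facet normal -0.353 0.613 -0.707
outer loop
vertex 2.059 -2.991 -4.105
vertex 1.524 -3.387 -4.181
vertex 1.565 -2.462 -3.399
endloop
endfacet
facet normal -0.353 0.613 -0.707
outer loop
vertex 1.565 -2.462 -3.399
vertex 1.524 -3.387 -4.181
vertex 1.031 -2.858 -3.476
endloop
endfacet
facet normal -0.489 0.523 0.698
outer loop
vertex 1.565 -2.462 -3.399
vertex 1.031 -2.858 -3.476
vertex 1.503 -3.016 -3.027
endloop
endfacet
facet normal 0.488 -0.524 -0.698
outer loop
vertex 1.524 -3.387 -4.181
vertex 1.997 -3.544 -3.733
vertex 1.462 -3.941 -3.809
endloop
endfacet
facet normal -0.868 -0.206 -0.452
outer loop
vertex 1.524 -3.387 -4.181
vertex 1.462 -3.941 -3.809
vertex 1.031 -2.858 -3.476
endloop
endfacet
facet normal -0.868 -0.206 -0.452
outer loop
vertex 1.031 -2.858 -3.476
vertex 1.462 -3.941 -3.809
vertex 0.969 -3.412 -3.104
endloop
endfacet
facet normal -0.489 0.523 0.698
outer loop
vertex 1.031 -2.858 -3.476
vertex 0.969 -3.412 -3.104
vertex 1.503 -3.016 -3.027
endloop
endfacet
facet normal 0.488 -0.524 -0.698
outer loop
vertex 1.462 -3.941 -3.809
vertex 1.997 -3.544 -3.733
vertex 1.935 -4.098 -3.361
endloop
endfacet
facet normal -0.514 -0.819 0.255
outer loop
vertex 1.462 -3.941 -3.809
vertex 1.935 -4.098 -3.361
vertex 0.969 -3.412 -3.104
endloop
endfacet
facet normal -0.514 -0.819 0.254
outer loop
vertex 0.969 -3.412 -3.104
vertex 1.935 -4.098 -3.361
vertex 1.441 -3.569 -2.655
endloop
endfacet
facet normal -0.489 0.524 0.697
outer loop
vertex 0.969 -3.412 -3.104
vertex 1.441 -3.569 -2.655
vertex 1.503 -3.016 -3.027
endloop
endfacet
facet normal 0.489 -0.523 -0.698
outer loop
vertex 1.935 -4.098 -3.361
vertex 1.997 -3.544 -3.733
vertex 2.469 -3.702 -3.284
endloop
endfacet
facet normal 0.353 -0.613 0.707
outer loop
vertex 1.935 -4.098 -3.361
vertex 2.469 -3.702 -3.284
vertex 1.441 -3.569 -2.655
endloop
endfacet
facet normal 0.353 -0.613 0.707
outer loop
vertex 1.441 -3.569 -2.655
vertex 2.469 -3.702 -3.284
vertex 1.976 -3.173 -2.579
endloop
endfacet
facet normal -0.487 0.524 0.698
outer loop
vertex 1.441 -3.569 -2.655
vertex 1.976 -3.173 -2.579
vertex 1.503 -3.016 -3.027
endloop
endfacet

endsolid


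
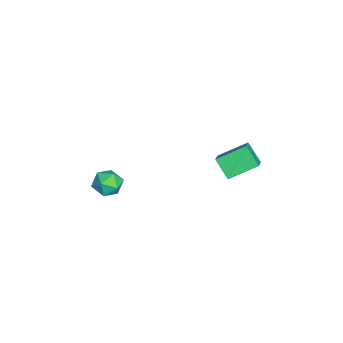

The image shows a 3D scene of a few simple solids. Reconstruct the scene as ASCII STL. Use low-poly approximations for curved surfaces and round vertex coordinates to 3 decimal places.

solid 
facet normal -0.832 0.032 -0.553
outer loop
vertex 2.554 2.351 -0.753
vertex 3.023 2.844 -1.43
vertex 2.883 1.27 -1.311
endloop
endfacet
facet normal -0.489 -0.513 0.706
outer loop
vertex 3.757 1.236 -0.73
vertex 2.554 2.351 -0.753
vertex 2.883 1.27 -1.311
endloop
endfacet
facet normal -0.832 0.032 -0.553
outer loop
vertex 2.883 1.27 -1.311
vertex 3.023 2.844 -1.43
vertex 3.352 1.763 -1.988
endloop
endfacet
facet normal 0.261 -0.857 -0.443
outer loop
vertex 3.352 1.763 -1.988
vertex 3.757 1.236 -0.73
vertex 2.883 1.27 -1.311
endloop
endfacet
facet normal -0.261 0.857 0.443
outer loop
vertex 2.554 2.351 -0.753
vertex 3.897 2.81 -0.849
vertex 3.023 2.844 -1.43
endloop
endfacet
facet normal -0.489 -0.513 0.706
outer loop
vertex 3.428 2.317 -0.172
vertex 2.554 2.351 -0.753
vertex 3.757 1.236 -0.73
endloop
endfacet
facet normal -0.261 0.857 0.443
outer loop
vertex 3.428 2.317 -0.172
vertex 3.897 2.81 -0.849
vertex 2.554 2.351 -0.753
endloop
endfacet
facet normal 0.489 0.513 -0.706
outer loop
vertex 3.023 2.844 -1.43
vertex 3.897 2.81 -0.849
vertex 3.352 1.763 -1.988
endloop
endfacet
facet normal 0.261 -0.857 -0.443
outer loop
vertex 4.226 1.729 -1.407
vertex 3.757 1.236 -0.73
vertex 3.352 1.763 -1.988
endloop
endfacet
facet normal 0.489 0.513 -0.706
outer loop
vertex 3.352 1.763 -1.988
vertex 3.897 2.81 -0.849
vertex 4.226 1.729 -1.407
endloop
endfacet
facet normal 0.832 -0.032 0.553
outer loop
vertex 4.226 1.729 -1.407
vertex 3.428 2.317 -0.172
vertex 3.757 1.236 -0.73
endloop
endfacet
facet normal 0.832 -0.032 0.553
outer loop
vertex 3.897 2.81 -0.849
vertex 3.428 2.317 -0.172
vertex 4.226 1.729 -1.407
endloop
endfacet
facet normal -0.479 -0.053 0.876
outer loop
vertex 3.363 -2.593 -2.041
vertex 3.765 -3.055 -1.849
vertex 3.906 -2.439 -1.735
endloop
endfacet
facet normal -0.514 0.607 0.606
outer loop
vertex 3.363 -2.593 -2.041
vertex 3.906 -2.439 -1.735
vertex 3.715 -2.095 -2.241
endloop
endfacet
facet normal -0.823 0.568 -0.035
outer loop
vertex 3.363 -2.593 -2.041
vertex 3.715 -2.095 -2.241
vertex 3.455 -2.498 -2.668
endloop
endfacet
facet normal -0.980 -0.119 -0.162
outer loop
vertex 3.363 -2.593 -2.041
vertex 3.455 -2.498 -2.668
vertex 3.487 -3.091 -2.426
endloop
endfacet
facet normal -0.767 -0.501 0.401
outer loop
vertex 3.363 -2.593 -2.041
vertex 3.487 -3.091 -2.426
vertex 3.765 -3.055 -1.849
endloop
endfacet
facet normal 0.154 0.843 0.515
outer loop
vertex 3.715 -2.095 -2.241
vertex 3.906 -2.439 -1.735
vertex 4.333 -2.249 -2.174
endloop
endfacet
facet normal 0.211 -0.224 0.951
outer loop
vertex 3.906 -2.439 -1.735
vertex 3.765 -3.055 -1.849
vertex 4.365 -2.842 -1.932
endloop
endfacet
facet normal -0.256 -0.949 0.183
outer loop
vertex 3.765 -3.055 -1.849
vertex 3.487 -3.091 -2.426
vertex 4.105 -3.245 -2.359
endloop
endfacet
facet normal -0.602 -0.329 -0.728
outer loop
vertex 3.487 -3.091 -2.426
vertex 3.455 -2.498 -2.668
vertex 3.914 -2.901 -2.865
endloop
endfacet
facet normal -0.349 0.778 -0.522
outer loop
vertex 3.455 -2.498 -2.668
vertex 3.715 -2.095 -2.241
vertex 4.055 -2.285 -2.751
endloop
endfacet
facet normal 0.980 0.119 0.162
outer loop
vertex 4.457 -2.747 -2.559
vertex 4.333 -2.249 -2.174
vertex 4.365 -2.842 -1.932
endloop
endfacet
facet normal 0.823 -0.568 0.035
outer loop
vertex 4.457 -2.747 -2.559
vertex 4.365 -2.842 -1.932
vertex 4.105 -3.245 -2.359
endloop
endfacet
facet normal 0.514 -0.607 -0.606
outer loop
vertex 4.457 -2.747 -2.559
vertex 4.105 -3.245 -2.359
vertex 3.914 -2.901 -2.865
endloop
endfacet
facet normal 0.479 0.053 -0.876
outer loop
vertex 4.457 -2.747 -2.559
vertex 3.914 -2.901 -2.865
vertex 4.055 -2.285 -2.751
endloop
endfacet
facet normal 0.767 0.501 -0.401
outer loop
vertex 4.457 -2.747 -2.559
vertex 4.055 -2.285 -2.751
vertex 4.333 -2.249 -2.174
endloop
endfacet
facet normal 0.602 0.329 0.728
outer loop
vertex 4.365 -2.842 -1.932
vertex 4.333 -2.249 -2.174
vertex 3.906 -2.439 -1.735
endloop
endfacet
facet normal 0.349 -0.778 0.522
outer loop
vertex 4.105 -3.245 -2.359
vertex 4.365 -2.842 -1.932
vertex 3.765 -3.055 -1.849
endloop
endfacet
facet normal -0.154 -0.843 -0.515
outer loop
vertex 3.914 -2.901 -2.865
vertex 4.105 -3.245 -2.359
vertex 3.487 -3.091 -2.426
endloop
endfacet
facet normal -0.211 0.224 -0.951
outer loop
vertex 4.055 -2.285 -2.751
vertex 3.914 -2.901 -2.865
vertex 3.455 -2.498 -2.668
endloop
endfacet
facet normal 0.256 0.949 -0.183
outer loop
vertex 4.333 -2.249 -2.174
vertex 4.055 -2.285 -2.751
vertex 3.715 -2.095 -2.241
endloop
endfacet

endsolid


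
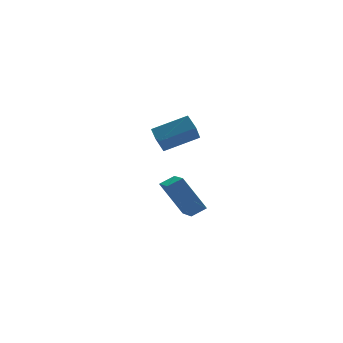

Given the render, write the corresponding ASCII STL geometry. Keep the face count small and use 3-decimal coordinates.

solid 
facet normal -0.899 -0.028 -0.436
outer loop
vertex 1.553 2.983 -1.193
vertex 1.78 4.527 -1.759
vertex 2.383 2.25 -2.858
endloop
endfacet
facet normal -0.136 -0.930 0.341
outer loop
vertex 3.12 2.273 -2.501
vertex 1.553 2.983 -1.193
vertex 2.383 2.25 -2.858
endloop
endfacet
facet normal -0.900 -0.028 -0.435
outer loop
vertex 2.383 2.25 -2.858
vertex 1.78 4.527 -1.759
vertex 2.609 3.794 -3.425
endloop
endfacet
facet normal 0.415 -0.367 -0.833
outer loop
vertex 2.609 3.794 -3.425
vertex 3.12 2.273 -2.501
vertex 2.383 2.25 -2.858
endloop
endfacet
facet normal -0.415 0.366 0.833
outer loop
vertex 1.553 2.983 -1.193
vertex 2.517 4.55 -1.402
vertex 1.78 4.527 -1.759
endloop
endfacet
facet normal -0.137 -0.930 0.341
outer loop
vertex 2.291 3.006 -0.835
vertex 1.553 2.983 -1.193
vertex 3.12 2.273 -2.501
endloop
endfacet
facet normal -0.415 0.367 0.833
outer loop
vertex 2.291 3.006 -0.835
vertex 2.517 4.55 -1.402
vertex 1.553 2.983 -1.193
endloop
endfacet
facet normal 0.136 0.930 -0.341
outer loop
vertex 1.78 4.527 -1.759
vertex 2.517 4.55 -1.402
vertex 2.609 3.794 -3.425
endloop
endfacet
facet normal 0.415 -0.366 -0.833
outer loop
vertex 3.347 3.817 -3.067
vertex 3.12 2.273 -2.501
vertex 2.609 3.794 -3.425
endloop
endfacet
facet normal 0.137 0.930 -0.341
outer loop
vertex 2.609 3.794 -3.425
vertex 2.517 4.55 -1.402
vertex 3.347 3.817 -3.067
endloop
endfacet
facet normal 0.900 0.027 0.436
outer loop
vertex 3.347 3.817 -3.067
vertex 2.291 3.006 -0.835
vertex 3.12 2.273 -2.501
endloop
endfacet
facet normal 0.900 0.028 0.436
outer loop
vertex 2.517 4.55 -1.402
vertex 2.291 3.006 -0.835
vertex 3.347 3.817 -3.067
endloop
endfacet
facet normal -0.376 -0.518 0.768
outer loop
vertex 1.809 0.385 3.361
vertex 1.729 1.096 3.801
vertex 0.243 0.594 2.735
endloop
endfacet
facet normal 0.096 -0.847 -0.523
outer loop
vertex 0.671 1.184 1.859
vertex 1.809 0.385 3.361
vertex 0.243 0.594 2.735
endloop
endfacet
facet normal -0.376 -0.518 0.768
outer loop
vertex 0.243 0.594 2.735
vertex 1.729 1.096 3.801
vertex 0.162 1.305 3.175
endloop
endfacet
facet normal -0.922 0.123 -0.368
outer loop
vertex 0.162 1.305 3.175
vertex 0.671 1.184 1.859
vertex 0.243 0.594 2.735
endloop
endfacet
facet normal 0.922 -0.124 0.367
outer loop
vertex 1.809 0.385 3.361
vertex 2.157 1.686 2.925
vertex 1.729 1.096 3.801
endloop
endfacet
facet normal 0.096 -0.847 -0.523
outer loop
vertex 2.238 0.975 2.485
vertex 1.809 0.385 3.361
vertex 0.671 1.184 1.859
endloop
endfacet
facet normal 0.921 -0.123 0.368
outer loop
vertex 2.238 0.975 2.485
vertex 2.157 1.686 2.925
vertex 1.809 0.385 3.361
endloop
endfacet
facet normal -0.096 0.847 0.523
outer loop
vertex 1.729 1.096 3.801
vertex 2.157 1.686 2.925
vertex 0.162 1.305 3.175
endloop
endfacet
facet normal -0.922 0.124 -0.368
outer loop
vertex 0.591 1.895 2.299
vertex 0.671 1.184 1.859
vertex 0.162 1.305 3.175
endloop
endfacet
facet normal -0.096 0.847 0.523
outer loop
vertex 0.162 1.305 3.175
vertex 2.157 1.686 2.925
vertex 0.591 1.895 2.299
endloop
endfacet
facet normal 0.376 0.518 -0.768
outer loop
vertex 0.591 1.895 2.299
vertex 2.238 0.975 2.485
vertex 0.671 1.184 1.859
endloop
endfacet
facet normal 0.376 0.518 -0.768
outer loop
vertex 2.157 1.686 2.925
vertex 2.238 0.975 2.485
vertex 0.591 1.895 2.299
endloop
endfacet

endsolid


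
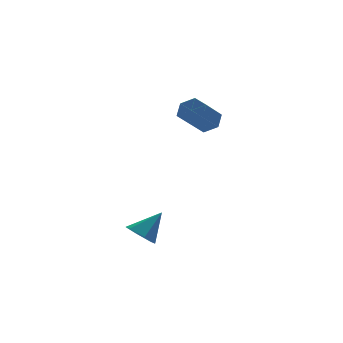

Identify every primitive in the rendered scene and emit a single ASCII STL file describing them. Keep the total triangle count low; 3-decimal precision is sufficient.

solid 
facet normal -0.683 -0.168 -0.711
outer loop
vertex -2.295 -1.554 -1.769
vertex -2.813 -1.757 -1.223
vertex -2.758 -1.013 -1.452
endloop
endfacet
facet normal 0.667 0.707 -0.233
outer loop
vertex -2.295 -1.554 -1.769
vertex -2.758 -1.013 -1.452
vertex -1.787 -1.503 -0.157
endloop
endfacet
facet normal -0.684 -0.168 -0.710
outer loop
vertex -2.758 -1.013 -1.452
vertex -2.813 -1.757 -1.223
vertex -3.276 -1.216 -0.905
endloop
endfacet
facet normal 0.004 0.936 0.351
outer loop
vertex -2.758 -1.013 -1.452
vertex -3.276 -1.216 -0.905
vertex -1.787 -1.503 -0.157
endloop
endfacet
facet normal -0.684 -0.168 -0.710
outer loop
vertex -3.276 -1.216 -0.905
vertex -2.813 -1.757 -1.223
vertex -3.331 -1.959 -0.676
endloop
endfacet
facet normal -0.382 0.298 0.875
outer loop
vertex -3.276 -1.216 -0.905
vertex -3.331 -1.959 -0.676
vertex -1.787 -1.503 -0.157
endloop
endfacet
facet normal -0.683 -0.170 -0.710
outer loop
vertex -3.331 -1.959 -0.676
vertex -2.813 -1.757 -1.223
vertex -2.867 -2.5 -0.993
endloop
endfacet
facet normal -0.106 -0.569 0.816
outer loop
vertex -3.331 -1.959 -0.676
vertex -2.867 -2.5 -0.993
vertex -1.787 -1.503 -0.157
endloop
endfacet
facet normal -0.683 -0.170 -0.710
outer loop
vertex -2.867 -2.5 -0.993
vertex -2.813 -1.757 -1.223
vertex -2.349 -2.298 -1.54
endloop
endfacet
facet normal 0.556 -0.798 0.232
outer loop
vertex -2.867 -2.5 -0.993
vertex -2.349 -2.298 -1.54
vertex -1.787 -1.503 -0.157
endloop
endfacet
facet normal -0.683 -0.169 -0.711
outer loop
vertex -2.349 -2.298 -1.54
vertex -2.813 -1.757 -1.223
vertex -2.295 -1.554 -1.769
endloop
endfacet
facet normal 0.943 -0.158 -0.292
outer loop
vertex -2.349 -2.298 -1.54
vertex -2.295 -1.554 -1.769
vertex -1.787 -1.503 -0.157
endloop
endfacet
facet normal 0.625 0.488 -0.609
outer loop
vertex 2.811 3.77 3.094
vertex 2.226 4.063 2.728
vertex 2.518 4.423 3.317
endloop
endfacet
facet normal 0.676 0.052 0.735
outer loop
vertex 2.811 3.77 3.094
vertex 2.518 4.423 3.317
vertex 1.78 2.964 4.098
endloop
endfacet
facet normal 0.675 0.053 0.736
outer loop
vertex 1.78 2.964 4.098
vertex 2.518 4.423 3.317
vertex 1.486 3.617 4.321
endloop
endfacet
facet normal -0.625 -0.489 0.609
outer loop
vertex 1.78 2.964 4.098
vertex 1.486 3.617 4.321
vertex 1.194 3.257 3.732
endloop
endfacet
facet normal 0.625 0.488 -0.609
outer loop
vertex 2.518 4.423 3.317
vertex 2.226 4.063 2.728
vertex 1.933 4.716 2.951
endloop
endfacet
facet normal -0.001 0.780 0.626
outer loop
vertex 2.518 4.423 3.317
vertex 1.933 4.716 2.951
vertex 1.486 3.617 4.321
endloop
endfacet
facet normal -0.001 0.780 0.626
outer loop
vertex 1.486 3.617 4.321
vertex 1.933 4.716 2.951
vertex 0.901 3.91 3.955
endloop
endfacet
facet normal -0.625 -0.488 0.609
outer loop
vertex 1.486 3.617 4.321
vertex 0.901 3.91 3.955
vertex 1.194 3.257 3.732
endloop
endfacet
facet normal 0.625 0.488 -0.609
outer loop
vertex 1.933 4.716 2.951
vertex 2.226 4.063 2.728
vertex 1.64 4.356 2.362
endloop
endfacet
facet normal -0.676 0.729 -0.109
outer loop
vertex 1.933 4.716 2.951
vertex 1.64 4.356 2.362
vertex 0.901 3.91 3.955
endloop
endfacet
facet normal -0.676 0.728 -0.110
outer loop
vertex 0.901 3.91 3.955
vertex 1.64 4.356 2.362
vertex 0.609 3.55 3.366
endloop
endfacet
facet normal -0.625 -0.488 0.609
outer loop
vertex 0.901 3.91 3.955
vertex 0.609 3.55 3.366
vertex 1.194 3.257 3.732
endloop
endfacet
facet normal 0.625 0.489 -0.609
outer loop
vertex 1.64 4.356 2.362
vertex 2.226 4.063 2.728
vertex 1.934 3.703 2.139
endloop
endfacet
facet normal -0.675 -0.053 -0.736
outer loop
vertex 1.64 4.356 2.362
vertex 1.934 3.703 2.139
vertex 0.609 3.55 3.366
endloop
endfacet
facet normal -0.675 -0.052 -0.736
outer loop
vertex 0.609 3.55 3.366
vertex 1.934 3.703 2.139
vertex 0.902 2.897 3.143
endloop
endfacet
facet normal -0.625 -0.488 0.609
outer loop
vertex 0.609 3.55 3.366
vertex 0.902 2.897 3.143
vertex 1.194 3.257 3.732
endloop
endfacet
facet normal 0.625 0.488 -0.609
outer loop
vertex 1.934 3.703 2.139
vertex 2.226 4.063 2.728
vertex 2.519 3.41 2.505
endloop
endfacet
facet normal 0.001 -0.780 -0.626
outer loop
vertex 1.934 3.703 2.139
vertex 2.519 3.41 2.505
vertex 0.902 2.897 3.143
endloop
endfacet
facet normal 0.001 -0.780 -0.626
outer loop
vertex 0.902 2.897 3.143
vertex 2.519 3.41 2.505
vertex 1.487 2.604 3.509
endloop
endfacet
facet normal -0.625 -0.488 0.609
outer loop
vertex 0.902 2.897 3.143
vertex 1.487 2.604 3.509
vertex 1.194 3.257 3.732
endloop
endfacet
facet normal 0.625 0.488 -0.609
outer loop
vertex 2.519 3.41 2.505
vertex 2.226 4.063 2.728
vertex 2.811 3.77 3.094
endloop
endfacet
facet normal 0.676 -0.729 0.110
outer loop
vertex 2.519 3.41 2.505
vertex 2.811 3.77 3.094
vertex 1.487 2.604 3.509
endloop
endfacet
facet normal 0.676 -0.729 0.109
outer loop
vertex 1.487 2.604 3.509
vertex 2.811 3.77 3.094
vertex 1.78 2.964 4.098
endloop
endfacet
facet normal -0.625 -0.488 0.609
outer loop
vertex 1.487 2.604 3.509
vertex 1.78 2.964 4.098
vertex 1.194 3.257 3.732
endloop
endfacet

endsolid


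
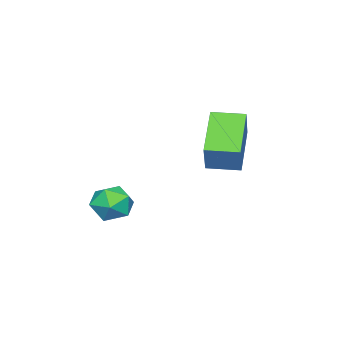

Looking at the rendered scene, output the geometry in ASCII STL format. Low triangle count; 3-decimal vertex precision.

solid 
facet normal -0.199 -0.430 0.881
outer loop
vertex -0.915 -3.822 -1.284
vertex -0.528 -4.448 -1.502
vertex -0.163 -3.877 -1.141
endloop
endfacet
facet normal -0.160 0.280 0.947
outer loop
vertex -0.915 -3.822 -1.284
vertex -0.163 -3.877 -1.141
vertex -0.459 -3.213 -1.387
endloop
endfacet
facet normal -0.645 0.569 0.510
outer loop
vertex -0.915 -3.822 -1.284
vertex -0.459 -3.213 -1.387
vertex -1.007 -3.374 -1.9
endloop
endfacet
facet normal -0.984 0.039 0.175
outer loop
vertex -0.915 -3.822 -1.284
vertex -1.007 -3.374 -1.9
vertex -1.05 -4.137 -1.971
endloop
endfacet
facet normal -0.708 -0.579 0.404
outer loop
vertex -0.915 -3.822 -1.284
vertex -1.05 -4.137 -1.971
vertex -0.528 -4.448 -1.502
endloop
endfacet
facet normal 0.487 0.486 0.725
outer loop
vertex -0.459 -3.213 -1.387
vertex -0.163 -3.877 -1.141
vertex 0.21 -3.463 -1.669
endloop
endfacet
facet normal 0.423 -0.662 0.619
outer loop
vertex -0.163 -3.877 -1.141
vertex -0.528 -4.448 -1.502
vertex 0.167 -4.226 -1.74
endloop
endfacet
facet normal -0.402 -0.903 -0.152
outer loop
vertex -0.528 -4.448 -1.502
vertex -1.05 -4.137 -1.971
vertex -0.381 -4.387 -2.253
endloop
endfacet
facet normal -0.847 0.096 -0.523
outer loop
vertex -1.05 -4.137 -1.971
vertex -1.007 -3.374 -1.9
vertex -0.677 -3.723 -2.499
endloop
endfacet
facet normal -0.298 0.954 0.019
outer loop
vertex -1.007 -3.374 -1.9
vertex -0.459 -3.213 -1.387
vertex -0.312 -3.152 -2.138
endloop
endfacet
facet normal 0.984 -0.039 -0.175
outer loop
vertex 0.075 -3.778 -2.356
vertex 0.21 -3.463 -1.669
vertex 0.167 -4.226 -1.74
endloop
endfacet
facet normal 0.645 -0.569 -0.510
outer loop
vertex 0.075 -3.778 -2.356
vertex 0.167 -4.226 -1.74
vertex -0.381 -4.387 -2.253
endloop
endfacet
facet normal 0.160 -0.280 -0.947
outer loop
vertex 0.075 -3.778 -2.356
vertex -0.381 -4.387 -2.253
vertex -0.677 -3.723 -2.499
endloop
endfacet
facet normal 0.199 0.430 -0.881
outer loop
vertex 0.075 -3.778 -2.356
vertex -0.677 -3.723 -2.499
vertex -0.312 -3.152 -2.138
endloop
endfacet
facet normal 0.708 0.579 -0.404
outer loop
vertex 0.075 -3.778 -2.356
vertex -0.312 -3.152 -2.138
vertex 0.21 -3.463 -1.669
endloop
endfacet
facet normal 0.847 -0.096 0.523
outer loop
vertex 0.167 -4.226 -1.74
vertex 0.21 -3.463 -1.669
vertex -0.163 -3.877 -1.141
endloop
endfacet
facet normal 0.298 -0.954 -0.019
outer loop
vertex -0.381 -4.387 -2.253
vertex 0.167 -4.226 -1.74
vertex -0.528 -4.448 -1.502
endloop
endfacet
facet normal -0.487 -0.486 -0.725
outer loop
vertex -0.677 -3.723 -2.499
vertex -0.381 -4.387 -2.253
vertex -1.05 -4.137 -1.971
endloop
endfacet
facet normal -0.423 0.662 -0.619
outer loop
vertex -0.312 -3.152 -2.138
vertex -0.677 -3.723 -2.499
vertex -1.007 -3.374 -1.9
endloop
endfacet
facet normal 0.402 0.903 0.152
outer loop
vertex 0.21 -3.463 -1.669
vertex -0.312 -3.152 -2.138
vertex -0.459 -3.213 -1.387
endloop
endfacet
facet normal -0.770 -0.300 0.563
outer loop
vertex -1.389 -0.954 2.23
vertex -1.793 0.025 2.2
vertex -2.019 -1.245 1.214
endloop
endfacet
facet normal 0.381 -0.924 0.028
outer loop
vertex -0.687 -0.725 0.24
vertex -1.389 -0.954 2.23
vertex -2.019 -1.245 1.214
endloop
endfacet
facet normal -0.770 -0.300 0.563
outer loop
vertex -2.019 -1.245 1.214
vertex -1.793 0.025 2.2
vertex -2.423 -0.265 1.184
endloop
endfacet
facet normal -0.512 -0.236 -0.826
outer loop
vertex -2.423 -0.265 1.184
vertex -0.687 -0.725 0.24
vertex -2.019 -1.245 1.214
endloop
endfacet
facet normal 0.512 0.236 0.826
outer loop
vertex -1.389 -0.954 2.23
vertex -0.461 0.545 1.226
vertex -1.793 0.025 2.2
endloop
endfacet
facet normal 0.381 -0.924 0.028
outer loop
vertex -0.057 -0.435 1.256
vertex -1.389 -0.954 2.23
vertex -0.687 -0.725 0.24
endloop
endfacet
facet normal 0.512 0.236 0.826
outer loop
vertex -0.057 -0.435 1.256
vertex -0.461 0.545 1.226
vertex -1.389 -0.954 2.23
endloop
endfacet
facet normal -0.381 0.924 -0.028
outer loop
vertex -1.793 0.025 2.2
vertex -0.461 0.545 1.226
vertex -2.423 -0.265 1.184
endloop
endfacet
facet normal -0.512 -0.237 -0.826
outer loop
vertex -1.091 0.254 0.21
vertex -0.687 -0.725 0.24
vertex -2.423 -0.265 1.184
endloop
endfacet
facet normal -0.381 0.924 -0.028
outer loop
vertex -2.423 -0.265 1.184
vertex -0.461 0.545 1.226
vertex -1.091 0.254 0.21
endloop
endfacet
facet normal 0.770 0.300 -0.563
outer loop
vertex -1.091 0.254 0.21
vertex -0.057 -0.435 1.256
vertex -0.687 -0.725 0.24
endloop
endfacet
facet normal 0.770 0.300 -0.563
outer loop
vertex -0.461 0.545 1.226
vertex -0.057 -0.435 1.256
vertex -1.091 0.254 0.21
endloop
endfacet

endsolid


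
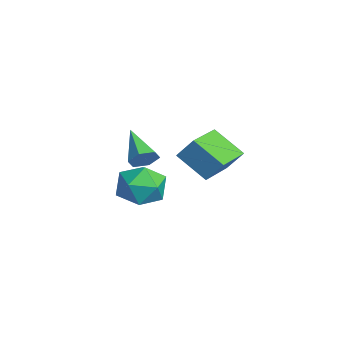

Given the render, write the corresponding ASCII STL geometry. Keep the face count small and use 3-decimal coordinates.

solid 
facet normal -0.739 0.662 -0.124
outer loop
vertex 0.521 1.426 2.968
vertex 0.909 2.043 3.946
vertex 1.56 2.394 1.945
endloop
endfacet
facet normal -0.318 -0.506 -0.802
outer loop
vertex 3.031 1.077 2.194
vertex 0.521 1.426 2.968
vertex 1.56 2.394 1.945
endloop
endfacet
facet normal -0.739 0.662 -0.124
outer loop
vertex 1.56 2.394 1.945
vertex 0.909 2.043 3.946
vertex 1.948 3.011 2.924
endloop
endfacet
facet normal 0.594 0.553 -0.584
outer loop
vertex 1.948 3.011 2.924
vertex 3.031 1.077 2.194
vertex 1.56 2.394 1.945
endloop
endfacet
facet normal -0.594 -0.553 0.584
outer loop
vertex 0.521 1.426 2.968
vertex 2.38 0.726 4.195
vertex 0.909 2.043 3.946
endloop
endfacet
facet normal -0.318 -0.506 -0.802
outer loop
vertex 1.992 0.109 3.216
vertex 0.521 1.426 2.968
vertex 3.031 1.077 2.194
endloop
endfacet
facet normal -0.594 -0.553 0.584
outer loop
vertex 1.992 0.109 3.216
vertex 2.38 0.726 4.195
vertex 0.521 1.426 2.968
endloop
endfacet
facet normal 0.317 0.506 0.802
outer loop
vertex 0.909 2.043 3.946
vertex 2.38 0.726 4.195
vertex 1.948 3.011 2.924
endloop
endfacet
facet normal 0.594 0.553 -0.584
outer loop
vertex 3.419 1.694 3.172
vertex 3.031 1.077 2.194
vertex 1.948 3.011 2.924
endloop
endfacet
facet normal 0.318 0.506 0.802
outer loop
vertex 1.948 3.011 2.924
vertex 2.38 0.726 4.195
vertex 3.419 1.694 3.172
endloop
endfacet
facet normal 0.739 -0.662 0.124
outer loop
vertex 3.419 1.694 3.172
vertex 1.992 0.109 3.216
vertex 3.031 1.077 2.194
endloop
endfacet
facet normal 0.739 -0.662 0.124
outer loop
vertex 2.38 0.726 4.195
vertex 1.992 0.109 3.216
vertex 3.419 1.694 3.172
endloop
endfacet
facet normal -0.620 0.770 0.150
outer loop
vertex -2.114 0.188 -0.843
vertex -2.348 -0.225 0.314
vertex -1.406 0.572 0.114
endloop
endfacet
facet normal -0.100 0.947 -0.306
outer loop
vertex -2.114 0.188 -0.843
vertex -1.406 0.572 0.114
vertex -0.874 0.275 -0.979
endloop
endfacet
facet normal -0.129 0.496 -0.858
outer loop
vertex -2.114 0.188 -0.843
vertex -0.874 0.275 -0.979
vertex -1.488 -0.706 -1.454
endloop
endfacet
facet normal -0.667 0.041 -0.744
outer loop
vertex -2.114 0.188 -0.843
vertex -1.488 -0.706 -1.454
vertex -2.399 -1.016 -0.654
endloop
endfacet
facet normal -0.970 0.211 -0.121
outer loop
vertex -2.114 0.188 -0.843
vertex -2.399 -1.016 -0.654
vertex -2.348 -0.225 0.314
endloop
endfacet
facet normal 0.525 0.851 0.024
outer loop
vertex -0.874 0.275 -0.979
vertex -1.406 0.572 0.114
vertex -0.341 -0.084 0.094
endloop
endfacet
facet normal -0.316 0.565 0.762
outer loop
vertex -1.406 0.572 0.114
vertex -2.348 -0.225 0.314
vertex -1.252 -0.394 0.894
endloop
endfacet
facet normal -0.883 -0.340 0.325
outer loop
vertex -2.348 -0.225 0.314
vertex -2.399 -1.016 -0.654
vertex -1.866 -1.375 0.419
endloop
endfacet
facet normal -0.392 -0.615 -0.684
outer loop
vertex -2.399 -1.016 -0.654
vertex -1.488 -0.706 -1.454
vertex -1.334 -1.672 -0.674
endloop
endfacet
facet normal 0.479 0.121 -0.869
outer loop
vertex -1.488 -0.706 -1.454
vertex -0.874 0.275 -0.979
vertex -0.392 -0.875 -0.874
endloop
endfacet
facet normal 0.667 -0.041 0.744
outer loop
vertex -0.626 -1.288 0.283
vertex -0.341 -0.084 0.094
vertex -1.252 -0.394 0.894
endloop
endfacet
facet normal 0.129 -0.496 0.858
outer loop
vertex -0.626 -1.288 0.283
vertex -1.252 -0.394 0.894
vertex -1.866 -1.375 0.419
endloop
endfacet
facet normal 0.100 -0.947 0.306
outer loop
vertex -0.626 -1.288 0.283
vertex -1.866 -1.375 0.419
vertex -1.334 -1.672 -0.674
endloop
endfacet
facet normal 0.620 -0.770 -0.150
outer loop
vertex -0.626 -1.288 0.283
vertex -1.334 -1.672 -0.674
vertex -0.392 -0.875 -0.874
endloop
endfacet
facet normal 0.970 -0.211 0.121
outer loop
vertex -0.626 -1.288 0.283
vertex -0.392 -0.875 -0.874
vertex -0.341 -0.084 0.094
endloop
endfacet
facet normal 0.392 0.615 0.684
outer loop
vertex -1.252 -0.394 0.894
vertex -0.341 -0.084 0.094
vertex -1.406 0.572 0.114
endloop
endfacet
facet normal -0.479 -0.121 0.869
outer loop
vertex -1.866 -1.375 0.419
vertex -1.252 -0.394 0.894
vertex -2.348 -0.225 0.314
endloop
endfacet
facet normal -0.525 -0.851 -0.024
outer loop
vertex -1.334 -1.672 -0.674
vertex -1.866 -1.375 0.419
vertex -2.399 -1.016 -0.654
endloop
endfacet
facet normal 0.316 -0.565 -0.762
outer loop
vertex -0.392 -0.875 -0.874
vertex -1.334 -1.672 -0.674
vertex -1.488 -0.706 -1.454
endloop
endfacet
facet normal 0.883 0.340 -0.325
outer loop
vertex -0.341 -0.084 0.094
vertex -0.392 -0.875 -0.874
vertex -0.874 0.275 -0.979
endloop
endfacet
facet normal 0.858 0.093 -0.505
outer loop
vertex -1.668 0.154 1.548
vertex -1.942 -0.267 1.005
vertex -2.033 0.467 0.985
endloop
endfacet
facet normal -0.126 0.830 0.543
outer loop
vertex -1.668 0.154 1.548
vertex -2.033 0.467 0.985
vertex -3.658 -0.453 2.015
endloop
endfacet
facet normal 0.858 0.093 -0.505
outer loop
vertex -2.033 0.467 0.985
vertex -1.942 -0.267 1.005
vertex -2.307 0.046 0.442
endloop
endfacet
facet normal -0.601 0.750 -0.278
outer loop
vertex -2.033 0.467 0.985
vertex -2.307 0.046 0.442
vertex -3.658 -0.453 2.015
endloop
endfacet
facet normal 0.858 0.093 -0.505
outer loop
vertex -2.307 0.046 0.442
vertex -1.942 -0.267 1.005
vertex -2.216 -0.688 0.462
endloop
endfacet
facet normal -0.737 -0.110 -0.667
outer loop
vertex -2.307 0.046 0.442
vertex -2.216 -0.688 0.462
vertex -3.658 -0.453 2.015
endloop
endfacet
facet normal 0.858 0.093 -0.505
outer loop
vertex -2.216 -0.688 0.462
vertex -1.942 -0.267 1.005
vertex -1.851 -1.001 1.024
endloop
endfacet
facet normal -0.398 -0.887 -0.235
outer loop
vertex -2.216 -0.688 0.462
vertex -1.851 -1.001 1.024
vertex -3.658 -0.453 2.015
endloop
endfacet
facet normal 0.858 0.093 -0.505
outer loop
vertex -1.851 -1.001 1.024
vertex -1.942 -0.267 1.005
vertex -1.577 -0.58 1.567
endloop
endfacet
facet normal 0.077 -0.806 0.586
outer loop
vertex -1.851 -1.001 1.024
vertex -1.577 -0.58 1.567
vertex -3.658 -0.453 2.015
endloop
endfacet
facet normal 0.858 0.093 -0.505
outer loop
vertex -1.577 -0.58 1.567
vertex -1.942 -0.267 1.005
vertex -1.668 0.154 1.548
endloop
endfacet
facet normal 0.213 0.052 0.976
outer loop
vertex -1.577 -0.58 1.567
vertex -1.668 0.154 1.548
vertex -3.658 -0.453 2.015
endloop
endfacet

endsolid


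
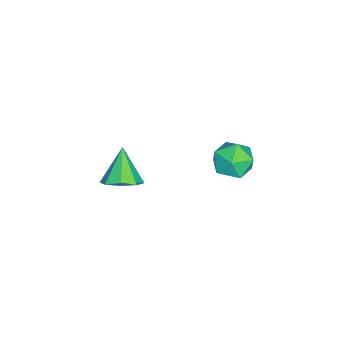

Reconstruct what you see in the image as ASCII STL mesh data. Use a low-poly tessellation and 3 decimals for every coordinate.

solid 
facet normal -0.373 0.648 0.664
outer loop
vertex 1.626 3.331 0.278
vertex 0.796 3.006 0.129
vertex 1.315 2.642 0.775
endloop
endfacet
facet normal 0.297 0.467 0.833
outer loop
vertex 1.626 3.331 0.278
vertex 1.315 2.642 0.775
vertex 2.168 2.634 0.475
endloop
endfacet
facet normal 0.717 0.637 0.282
outer loop
vertex 1.626 3.331 0.278
vertex 2.168 2.634 0.475
vertex 2.176 2.992 -0.355
endloop
endfacet
facet normal 0.308 0.924 -0.227
outer loop
vertex 1.626 3.331 0.278
vertex 2.176 2.992 -0.355
vertex 1.328 3.222 -0.569
endloop
endfacet
facet normal -0.366 0.931 0.009
outer loop
vertex 1.626 3.331 0.278
vertex 1.328 3.222 -0.569
vertex 0.796 3.006 0.129
endloop
endfacet
facet normal 0.320 -0.241 0.916
outer loop
vertex 2.168 2.634 0.475
vertex 1.315 2.642 0.775
vertex 1.672 1.878 0.449
endloop
endfacet
facet normal -0.764 0.052 0.643
outer loop
vertex 1.315 2.642 0.775
vertex 0.796 3.006 0.129
vertex 0.824 2.108 0.235
endloop
endfacet
facet normal -0.753 0.509 -0.417
outer loop
vertex 0.796 3.006 0.129
vertex 1.328 3.222 -0.569
vertex 0.832 2.466 -0.595
endloop
endfacet
facet normal 0.337 0.498 -0.799
outer loop
vertex 1.328 3.222 -0.569
vertex 2.176 2.992 -0.355
vertex 1.685 2.458 -0.895
endloop
endfacet
facet normal 0.999 0.034 0.024
outer loop
vertex 2.176 2.992 -0.355
vertex 2.168 2.634 0.475
vertex 2.204 2.094 -0.249
endloop
endfacet
facet normal -0.308 -0.924 0.227
outer loop
vertex 1.374 1.769 -0.398
vertex 1.672 1.878 0.449
vertex 0.824 2.108 0.235
endloop
endfacet
facet normal -0.717 -0.637 -0.282
outer loop
vertex 1.374 1.769 -0.398
vertex 0.824 2.108 0.235
vertex 0.832 2.466 -0.595
endloop
endfacet
facet normal -0.297 -0.467 -0.833
outer loop
vertex 1.374 1.769 -0.398
vertex 0.832 2.466 -0.595
vertex 1.685 2.458 -0.895
endloop
endfacet
facet normal 0.373 -0.648 -0.664
outer loop
vertex 1.374 1.769 -0.398
vertex 1.685 2.458 -0.895
vertex 2.204 2.094 -0.249
endloop
endfacet
facet normal 0.366 -0.931 -0.009
outer loop
vertex 1.374 1.769 -0.398
vertex 2.204 2.094 -0.249
vertex 1.672 1.878 0.449
endloop
endfacet
facet normal -0.337 -0.498 0.799
outer loop
vertex 0.824 2.108 0.235
vertex 1.672 1.878 0.449
vertex 1.315 2.642 0.775
endloop
endfacet
facet normal -0.999 -0.034 -0.024
outer loop
vertex 0.832 2.466 -0.595
vertex 0.824 2.108 0.235
vertex 0.796 3.006 0.129
endloop
endfacet
facet normal -0.320 0.241 -0.916
outer loop
vertex 1.685 2.458 -0.895
vertex 0.832 2.466 -0.595
vertex 1.328 3.222 -0.569
endloop
endfacet
facet normal 0.764 -0.052 -0.643
outer loop
vertex 2.204 2.094 -0.249
vertex 1.685 2.458 -0.895
vertex 2.176 2.992 -0.355
endloop
endfacet
facet normal 0.753 -0.509 0.417
outer loop
vertex 1.672 1.878 0.449
vertex 2.204 2.094 -0.249
vertex 2.168 2.634 0.475
endloop
endfacet
facet normal 0.616 0.155 -0.773
outer loop
vertex 0.712 -2.679 -4.062
vertex 0.112 -2.174 -4.439
vertex 0.771 -2.039 -3.887
endloop
endfacet
facet normal 0.429 -0.275 0.860
outer loop
vertex 0.712 -2.679 -4.062
vertex 0.771 -2.039 -3.887
vertex -0.892 -2.426 -3.181
endloop
endfacet
facet normal 0.616 0.154 -0.773
outer loop
vertex 0.771 -2.039 -3.887
vertex 0.112 -2.174 -4.439
vertex 0.444 -1.479 -4.036
endloop
endfacet
facet normal 0.279 0.396 0.875
outer loop
vertex 0.771 -2.039 -3.887
vertex 0.444 -1.479 -4.036
vertex -0.892 -2.426 -3.181
endloop
endfacet
facet normal 0.616 0.154 -0.772
outer loop
vertex 0.444 -1.479 -4.036
vertex 0.112 -2.174 -4.439
vertex -0.077 -1.325 -4.421
endloop
endfacet
facet normal -0.192 0.793 0.578
outer loop
vertex 0.444 -1.479 -4.036
vertex -0.077 -1.325 -4.421
vertex -0.892 -2.426 -3.181
endloop
endfacet
facet normal 0.617 0.154 -0.772
outer loop
vertex -0.077 -1.325 -4.421
vertex 0.112 -2.174 -4.439
vertex -0.487 -1.669 -4.817
endloop
endfacet
facet normal -0.713 0.687 0.141
outer loop
vertex -0.077 -1.325 -4.421
vertex -0.487 -1.669 -4.817
vertex -0.892 -2.426 -3.181
endloop
endfacet
facet normal 0.617 0.154 -0.772
outer loop
vertex -0.487 -1.669 -4.817
vertex 0.112 -2.174 -4.439
vertex -0.546 -2.309 -4.992
endloop
endfacet
facet normal -0.974 0.138 -0.177
outer loop
vertex -0.487 -1.669 -4.817
vertex -0.546 -2.309 -4.992
vertex -0.892 -2.426 -3.181
endloop
endfacet
facet normal 0.617 0.155 -0.772
outer loop
vertex -0.546 -2.309 -4.992
vertex 0.112 -2.174 -4.439
vertex -0.219 -2.87 -4.843
endloop
endfacet
facet normal -0.825 -0.532 -0.192
outer loop
vertex -0.546 -2.309 -4.992
vertex -0.219 -2.87 -4.843
vertex -0.892 -2.426 -3.181
endloop
endfacet
facet normal 0.616 0.155 -0.772
outer loop
vertex -0.219 -2.87 -4.843
vertex 0.112 -2.174 -4.439
vertex 0.302 -3.023 -4.458
endloop
endfacet
facet normal -0.352 -0.930 0.106
outer loop
vertex -0.219 -2.87 -4.843
vertex 0.302 -3.023 -4.458
vertex -0.892 -2.426 -3.181
endloop
endfacet
facet normal 0.616 0.155 -0.772
outer loop
vertex 0.302 -3.023 -4.458
vertex 0.112 -2.174 -4.439
vertex 0.712 -2.679 -4.062
endloop
endfacet
facet normal 0.168 -0.824 0.542
outer loop
vertex 0.302 -3.023 -4.458
vertex 0.712 -2.679 -4.062
vertex -0.892 -2.426 -3.181
endloop
endfacet

endsolid
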